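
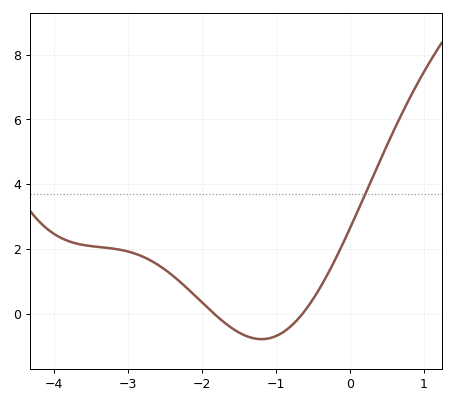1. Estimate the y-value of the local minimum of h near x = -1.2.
-0.778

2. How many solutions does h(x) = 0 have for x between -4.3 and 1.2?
2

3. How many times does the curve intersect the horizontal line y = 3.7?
1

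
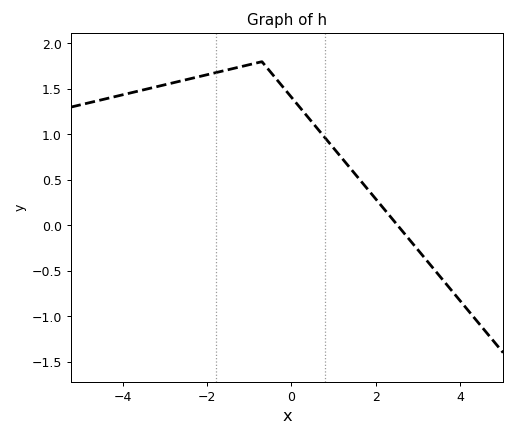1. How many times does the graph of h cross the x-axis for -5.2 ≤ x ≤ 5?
1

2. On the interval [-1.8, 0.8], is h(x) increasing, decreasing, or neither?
neither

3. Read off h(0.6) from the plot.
1.07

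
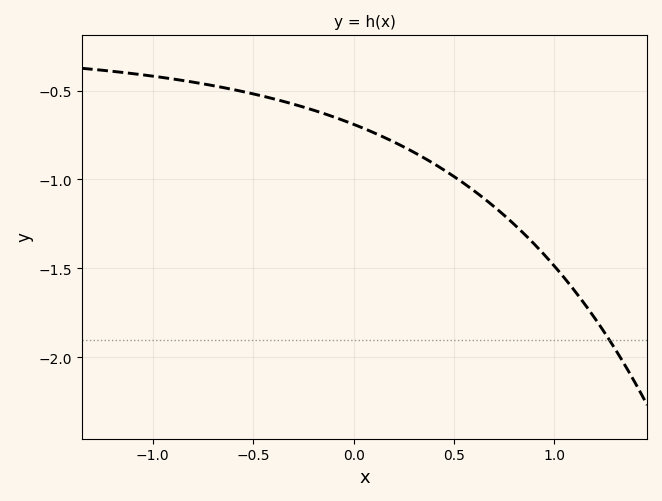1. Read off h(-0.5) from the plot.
-0.5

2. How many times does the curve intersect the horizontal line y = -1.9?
1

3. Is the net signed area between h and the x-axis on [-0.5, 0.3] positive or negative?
negative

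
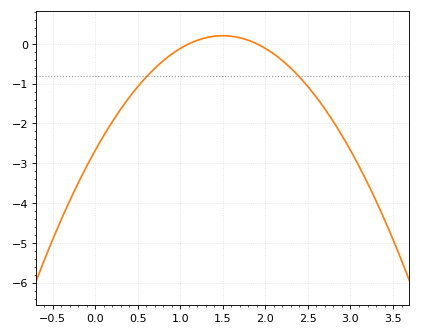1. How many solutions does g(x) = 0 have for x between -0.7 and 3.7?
2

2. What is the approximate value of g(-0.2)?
-3.49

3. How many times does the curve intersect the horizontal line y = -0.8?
2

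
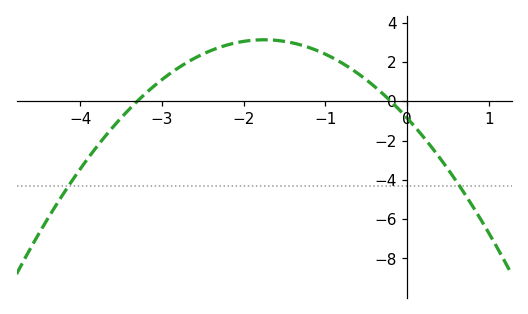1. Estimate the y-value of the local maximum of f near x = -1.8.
3.12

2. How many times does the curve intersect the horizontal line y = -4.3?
2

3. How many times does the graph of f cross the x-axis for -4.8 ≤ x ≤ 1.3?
2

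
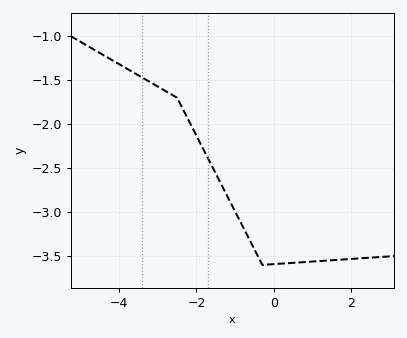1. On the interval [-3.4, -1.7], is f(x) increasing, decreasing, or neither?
decreasing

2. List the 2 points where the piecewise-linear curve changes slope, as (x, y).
(-2.5, -1.7); (-0.3, -3.6)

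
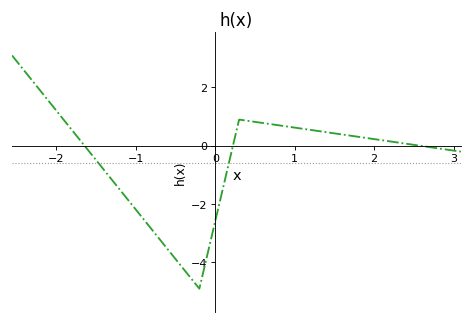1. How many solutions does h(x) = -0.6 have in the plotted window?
2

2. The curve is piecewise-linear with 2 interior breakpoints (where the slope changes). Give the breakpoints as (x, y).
(-0.2, -4.9); (0.3, 0.9)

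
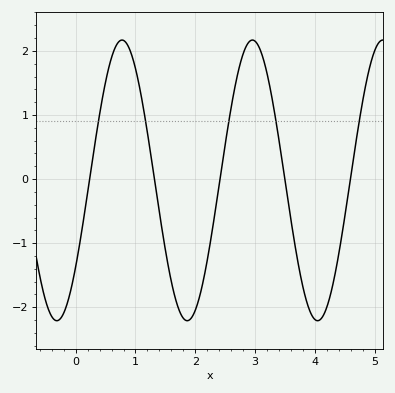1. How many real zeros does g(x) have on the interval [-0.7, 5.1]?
5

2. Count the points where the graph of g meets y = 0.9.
5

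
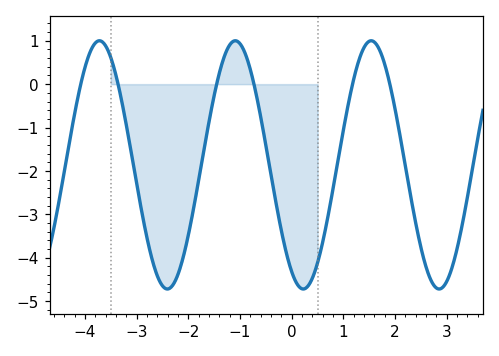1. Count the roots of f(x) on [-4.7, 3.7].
6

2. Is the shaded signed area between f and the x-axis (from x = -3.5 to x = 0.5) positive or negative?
negative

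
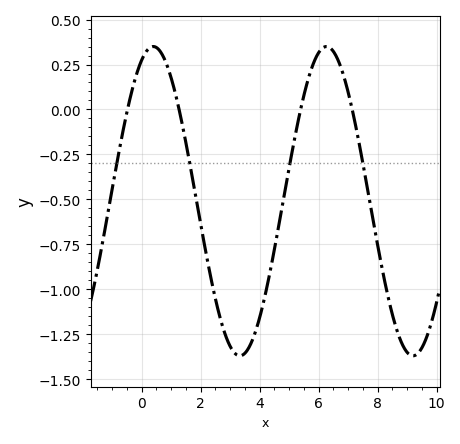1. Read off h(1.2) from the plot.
0.04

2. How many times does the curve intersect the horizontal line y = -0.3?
4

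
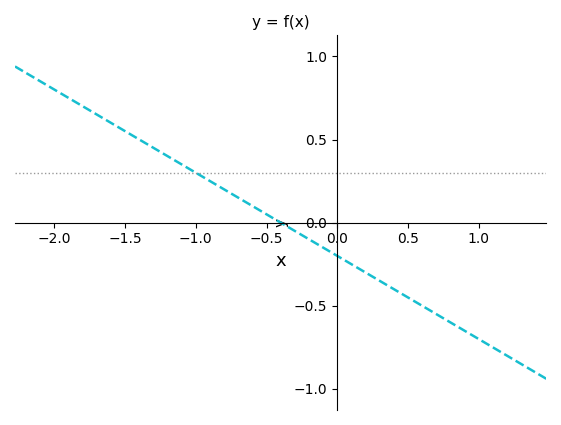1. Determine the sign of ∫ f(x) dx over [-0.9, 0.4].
negative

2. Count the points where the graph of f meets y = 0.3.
1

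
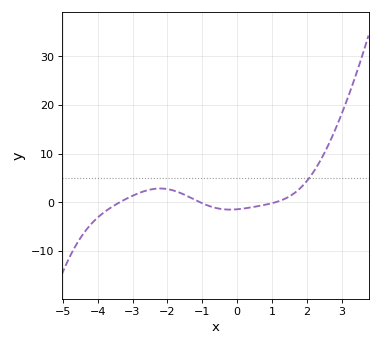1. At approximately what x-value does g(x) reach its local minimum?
-0.202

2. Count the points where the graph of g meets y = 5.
1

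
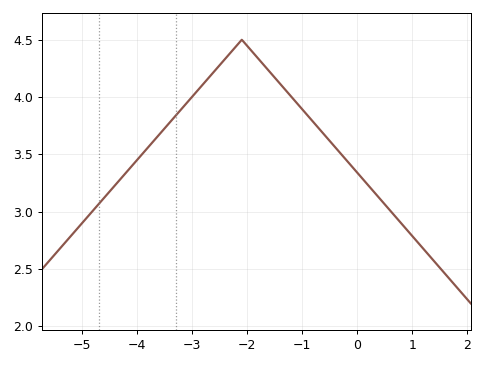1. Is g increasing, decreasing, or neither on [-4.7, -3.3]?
increasing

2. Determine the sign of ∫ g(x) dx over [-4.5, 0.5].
positive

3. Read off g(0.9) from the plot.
2.85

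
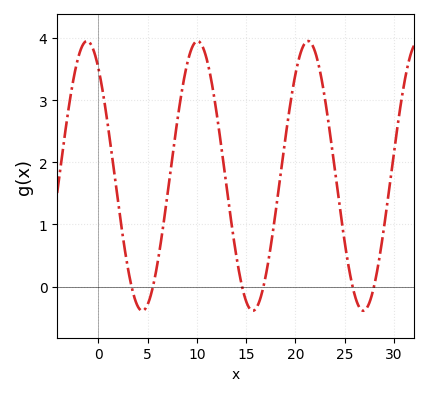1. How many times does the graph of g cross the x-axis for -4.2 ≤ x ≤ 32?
6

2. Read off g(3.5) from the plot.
-0.1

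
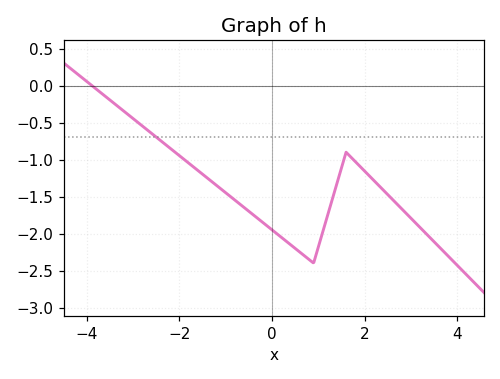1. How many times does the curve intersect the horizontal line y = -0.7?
1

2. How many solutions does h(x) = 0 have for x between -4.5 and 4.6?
1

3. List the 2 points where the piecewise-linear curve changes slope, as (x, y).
(0.9, -2.4); (1.6, -0.9)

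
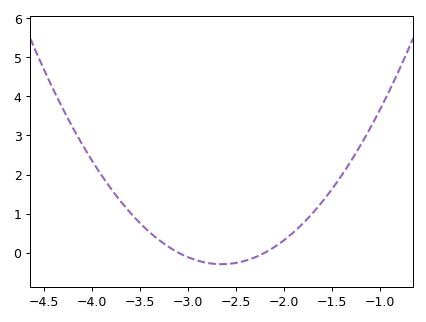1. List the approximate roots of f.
-3.1, -2.2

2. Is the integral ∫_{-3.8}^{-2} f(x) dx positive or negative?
positive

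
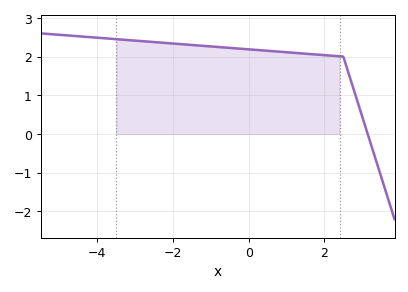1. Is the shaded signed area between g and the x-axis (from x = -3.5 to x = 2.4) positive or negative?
positive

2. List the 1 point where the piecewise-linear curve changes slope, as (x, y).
(2.5, 2)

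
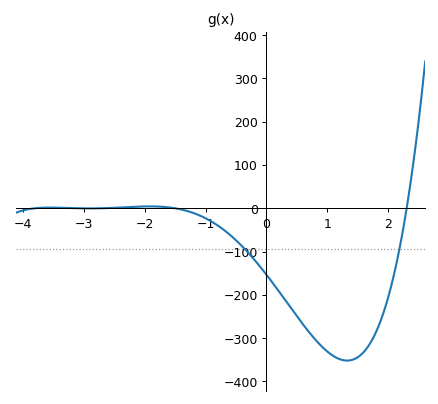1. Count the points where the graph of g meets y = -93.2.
2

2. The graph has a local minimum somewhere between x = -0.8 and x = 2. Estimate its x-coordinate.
1.32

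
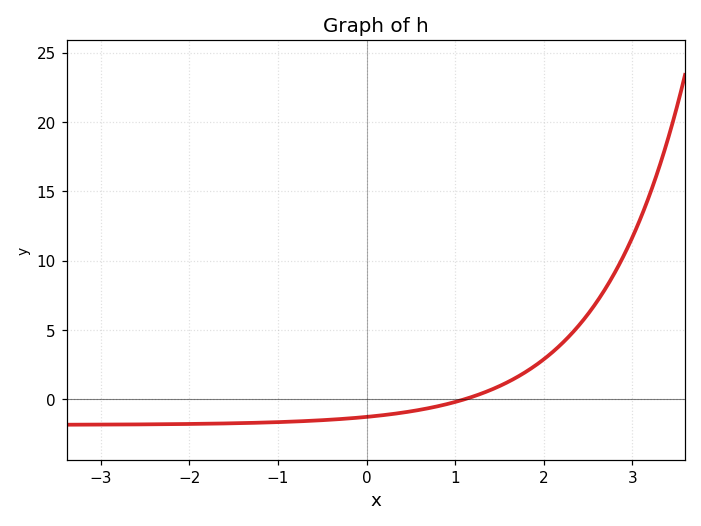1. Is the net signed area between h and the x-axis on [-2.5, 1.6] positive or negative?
negative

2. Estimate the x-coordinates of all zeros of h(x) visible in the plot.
1.11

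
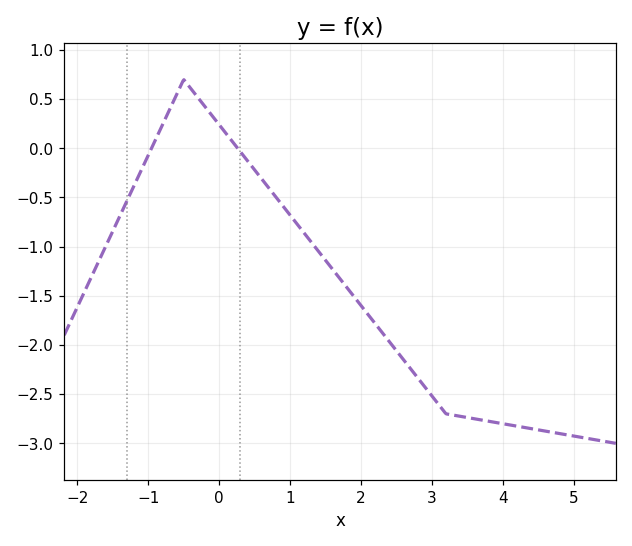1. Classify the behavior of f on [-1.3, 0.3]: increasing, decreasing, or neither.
neither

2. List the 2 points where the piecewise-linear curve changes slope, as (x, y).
(-0.5, 0.7); (3.2, -2.7)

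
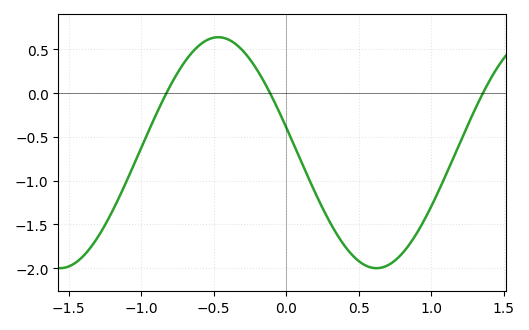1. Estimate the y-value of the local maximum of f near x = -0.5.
0.65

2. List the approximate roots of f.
-0.85, -0.1, 1.35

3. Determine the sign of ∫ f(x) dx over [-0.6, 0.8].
negative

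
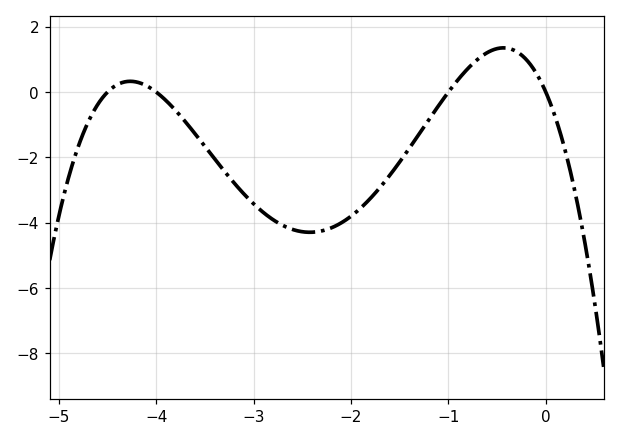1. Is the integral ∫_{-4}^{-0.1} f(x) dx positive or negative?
negative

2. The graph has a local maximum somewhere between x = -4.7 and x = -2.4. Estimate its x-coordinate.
-4.3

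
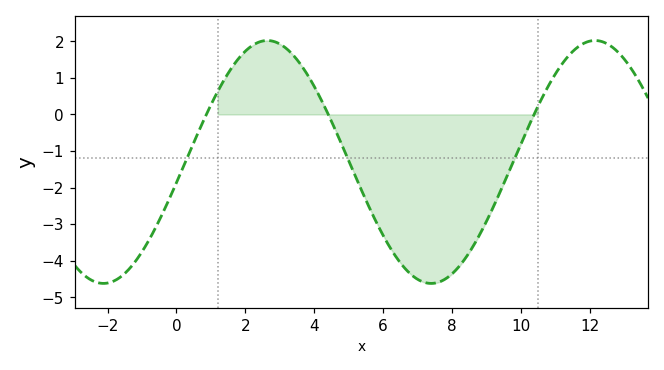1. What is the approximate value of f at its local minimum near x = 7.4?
-4.62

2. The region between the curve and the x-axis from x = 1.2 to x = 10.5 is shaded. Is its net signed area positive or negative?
negative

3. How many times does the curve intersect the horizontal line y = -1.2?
3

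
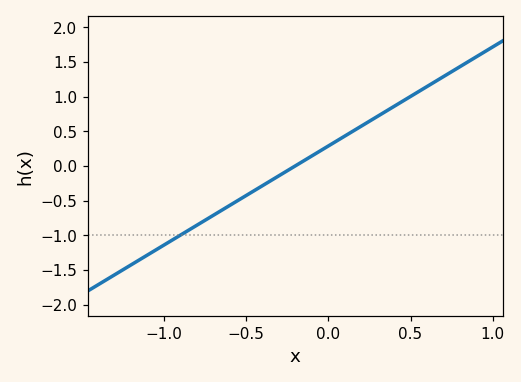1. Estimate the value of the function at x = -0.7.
-0.7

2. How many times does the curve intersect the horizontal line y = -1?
1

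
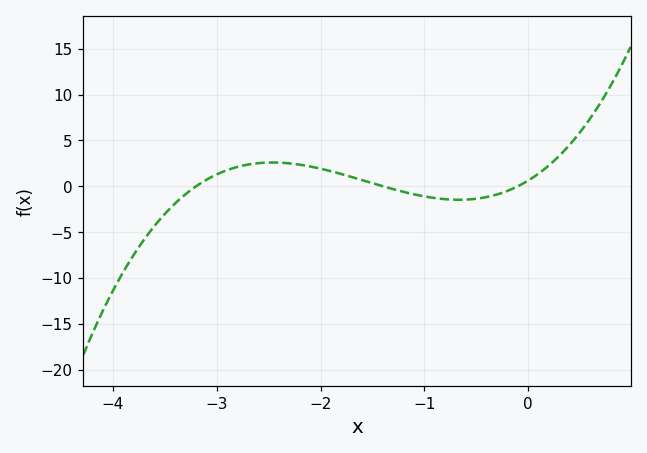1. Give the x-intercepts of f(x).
-3.2, -1.4, -0.1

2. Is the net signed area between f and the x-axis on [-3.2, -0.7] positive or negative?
positive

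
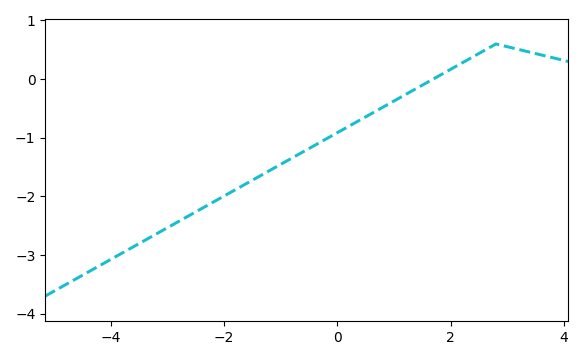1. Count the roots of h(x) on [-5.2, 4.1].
1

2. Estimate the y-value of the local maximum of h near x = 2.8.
0.599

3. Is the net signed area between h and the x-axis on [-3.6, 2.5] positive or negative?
negative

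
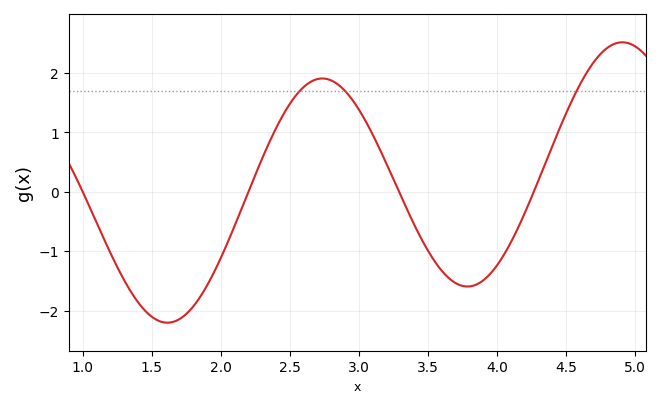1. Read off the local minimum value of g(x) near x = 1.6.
-2.2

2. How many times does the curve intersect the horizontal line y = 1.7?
3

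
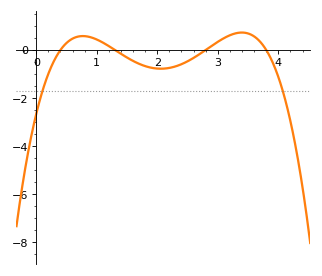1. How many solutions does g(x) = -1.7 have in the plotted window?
2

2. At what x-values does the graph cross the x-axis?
0.4, 1.3, 2.8, 3.8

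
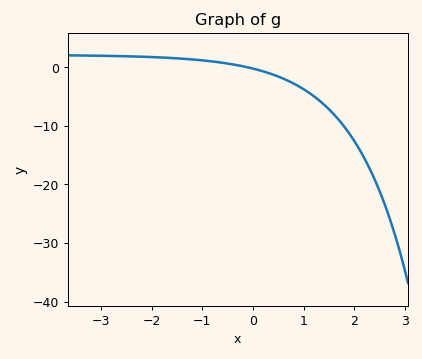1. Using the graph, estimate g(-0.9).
1.07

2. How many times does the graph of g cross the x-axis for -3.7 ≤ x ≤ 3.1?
1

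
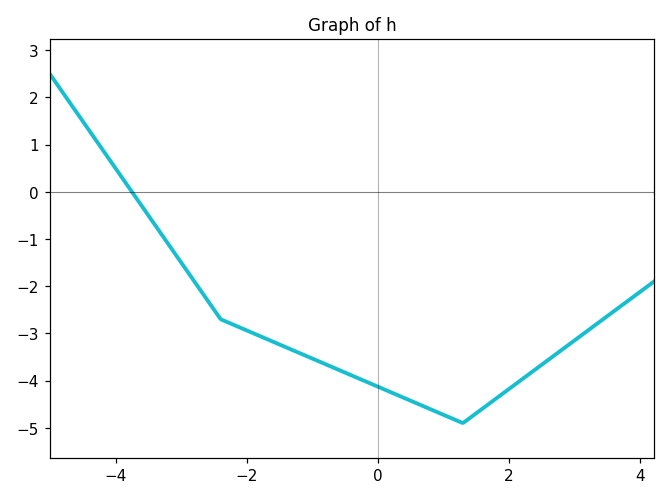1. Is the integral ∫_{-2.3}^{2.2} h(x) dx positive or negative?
negative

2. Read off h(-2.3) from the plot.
-2.8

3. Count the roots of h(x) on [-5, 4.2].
1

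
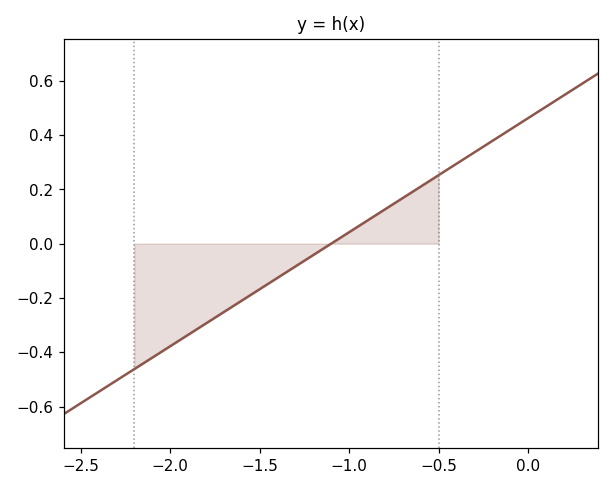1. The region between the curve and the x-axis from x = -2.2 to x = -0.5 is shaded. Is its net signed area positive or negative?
negative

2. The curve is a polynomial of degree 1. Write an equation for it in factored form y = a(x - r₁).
y = 0.42(x + 1.1)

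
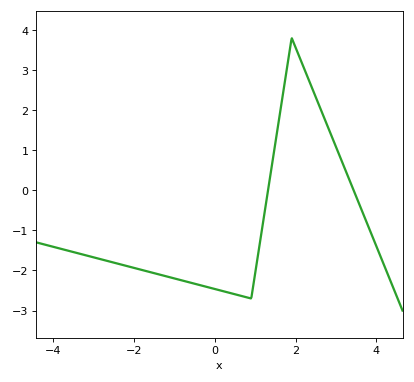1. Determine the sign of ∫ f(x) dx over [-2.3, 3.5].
negative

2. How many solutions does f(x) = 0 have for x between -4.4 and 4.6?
2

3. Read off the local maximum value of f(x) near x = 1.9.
3.8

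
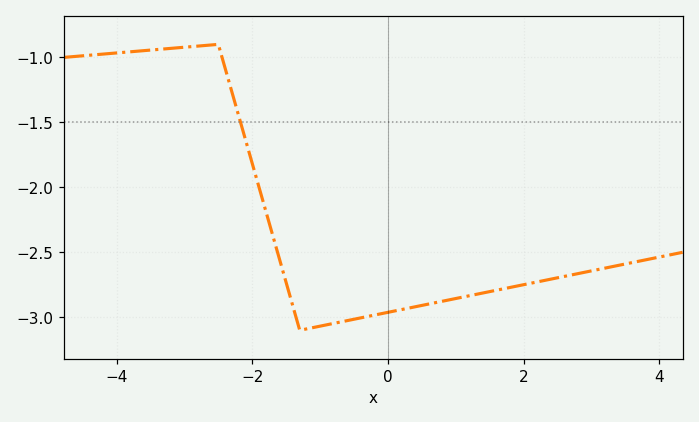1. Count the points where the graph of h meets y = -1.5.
1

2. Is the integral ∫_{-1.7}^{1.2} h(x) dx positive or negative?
negative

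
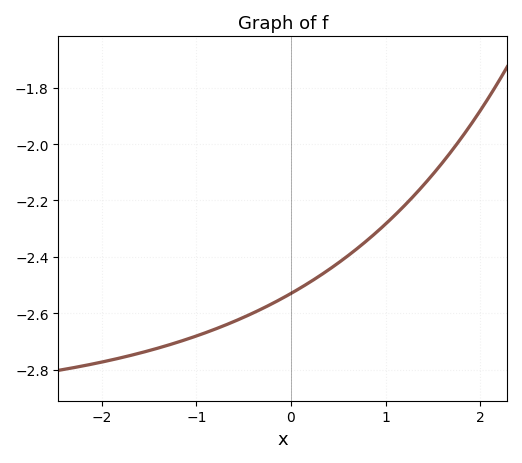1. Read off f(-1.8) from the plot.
-2.76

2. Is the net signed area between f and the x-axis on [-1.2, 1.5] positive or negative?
negative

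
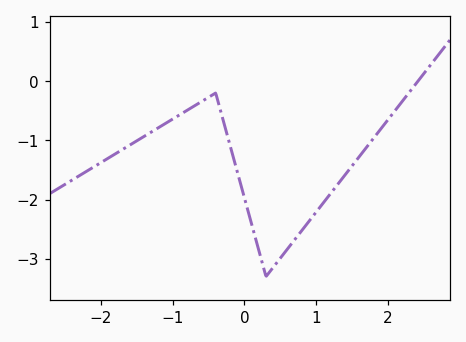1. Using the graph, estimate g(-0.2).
-1.09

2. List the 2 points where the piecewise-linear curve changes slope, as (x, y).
(-0.4, -0.2); (0.3, -3.3)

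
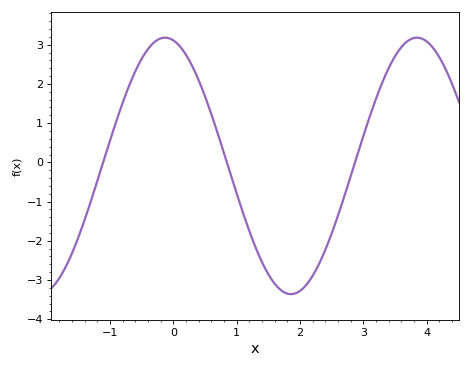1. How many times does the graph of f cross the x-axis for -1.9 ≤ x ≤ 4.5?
3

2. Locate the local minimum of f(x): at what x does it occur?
1.85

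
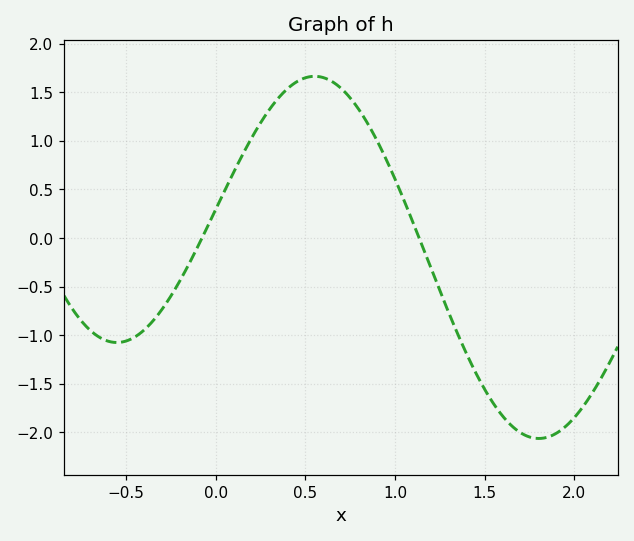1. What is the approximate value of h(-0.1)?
-0.1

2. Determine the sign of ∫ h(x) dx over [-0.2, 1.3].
positive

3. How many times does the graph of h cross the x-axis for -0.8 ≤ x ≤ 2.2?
2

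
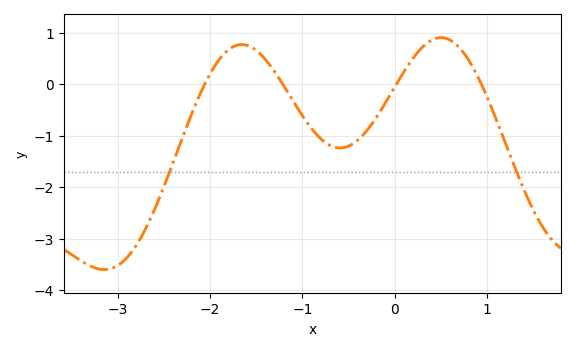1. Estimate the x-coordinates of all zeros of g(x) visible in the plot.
-2.1, -1.2, 0, 0.9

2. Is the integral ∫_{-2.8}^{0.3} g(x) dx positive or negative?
negative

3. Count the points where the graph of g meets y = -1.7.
2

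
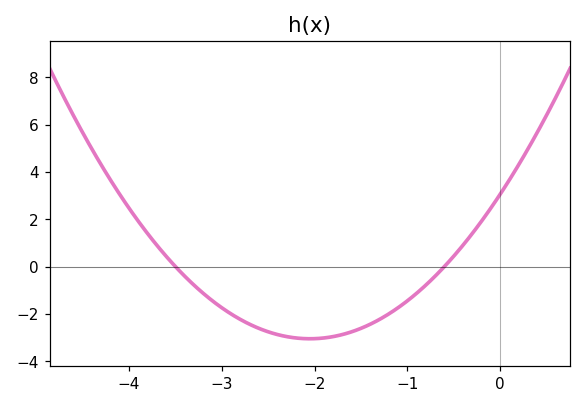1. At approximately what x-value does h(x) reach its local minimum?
-2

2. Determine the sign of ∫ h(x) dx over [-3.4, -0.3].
negative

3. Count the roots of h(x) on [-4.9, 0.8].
2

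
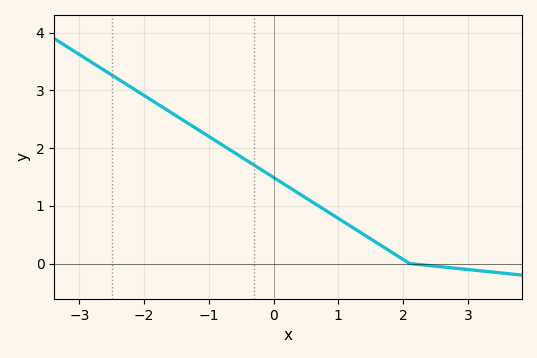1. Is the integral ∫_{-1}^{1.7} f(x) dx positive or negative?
positive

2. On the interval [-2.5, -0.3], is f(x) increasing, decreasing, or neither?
decreasing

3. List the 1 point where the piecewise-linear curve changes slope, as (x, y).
(2.1, 0)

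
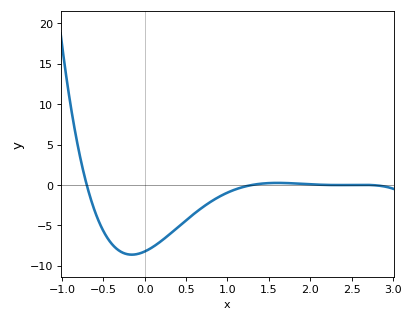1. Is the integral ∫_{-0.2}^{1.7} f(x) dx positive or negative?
negative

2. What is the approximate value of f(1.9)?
0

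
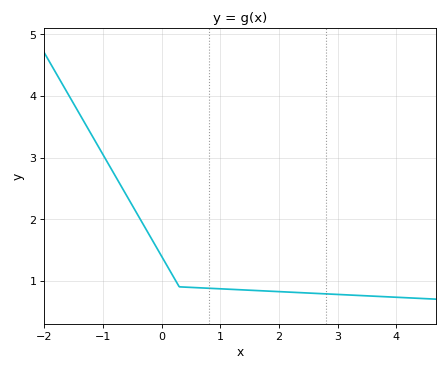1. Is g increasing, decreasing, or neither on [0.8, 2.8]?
decreasing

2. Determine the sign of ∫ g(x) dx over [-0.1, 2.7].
positive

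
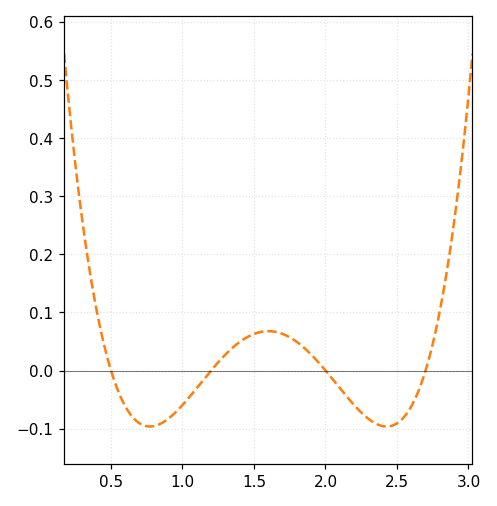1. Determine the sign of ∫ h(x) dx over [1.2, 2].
positive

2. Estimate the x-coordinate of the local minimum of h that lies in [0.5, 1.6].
0.772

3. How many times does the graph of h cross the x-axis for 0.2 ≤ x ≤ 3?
4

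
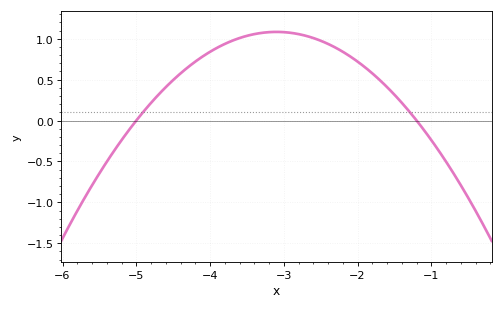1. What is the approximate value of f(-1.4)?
0.2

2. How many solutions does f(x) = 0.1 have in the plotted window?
2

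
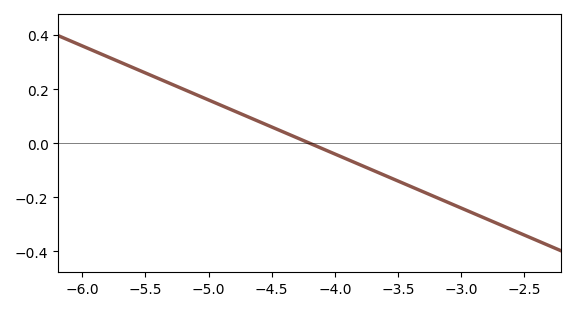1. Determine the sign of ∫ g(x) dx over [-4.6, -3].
negative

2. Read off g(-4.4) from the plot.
0.04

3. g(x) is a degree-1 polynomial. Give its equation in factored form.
y = -0.2(x + 4.2)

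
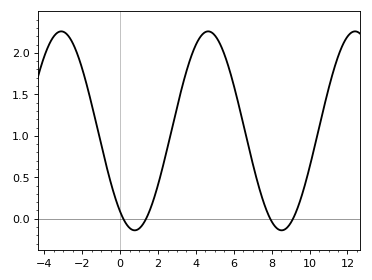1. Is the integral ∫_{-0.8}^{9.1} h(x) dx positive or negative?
positive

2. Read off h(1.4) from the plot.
0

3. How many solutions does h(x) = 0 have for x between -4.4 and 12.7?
4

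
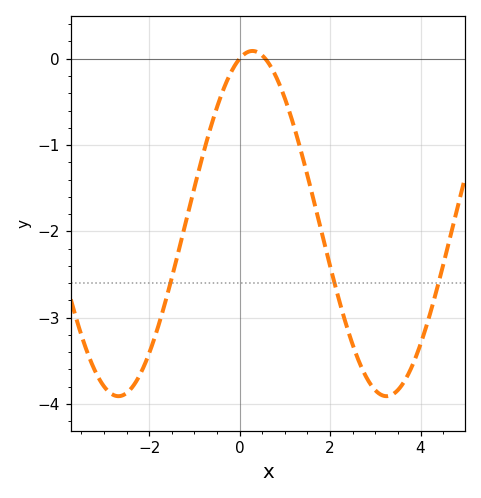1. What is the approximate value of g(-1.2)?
-1.9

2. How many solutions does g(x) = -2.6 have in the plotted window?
3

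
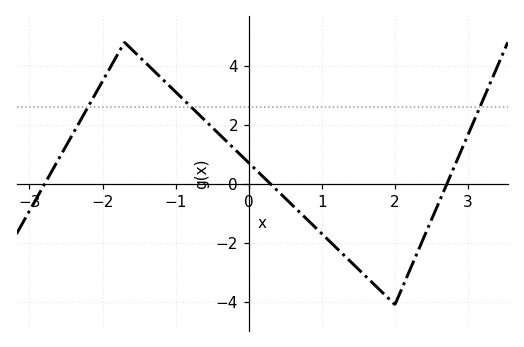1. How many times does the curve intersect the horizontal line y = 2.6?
3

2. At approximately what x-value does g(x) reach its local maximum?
-1.7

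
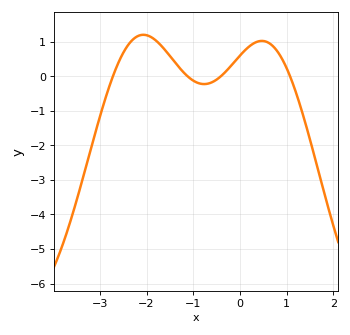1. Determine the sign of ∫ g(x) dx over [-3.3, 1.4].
positive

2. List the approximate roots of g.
-2.7, -1.1, -0.4, 1.1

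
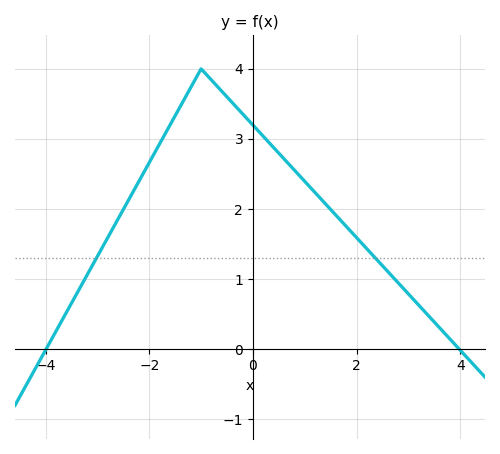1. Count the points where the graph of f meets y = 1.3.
2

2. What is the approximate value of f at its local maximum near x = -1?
4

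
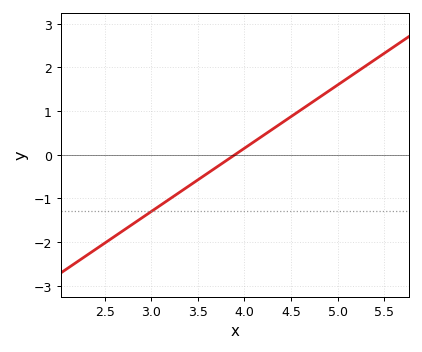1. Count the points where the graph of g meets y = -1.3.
1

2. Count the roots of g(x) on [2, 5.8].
1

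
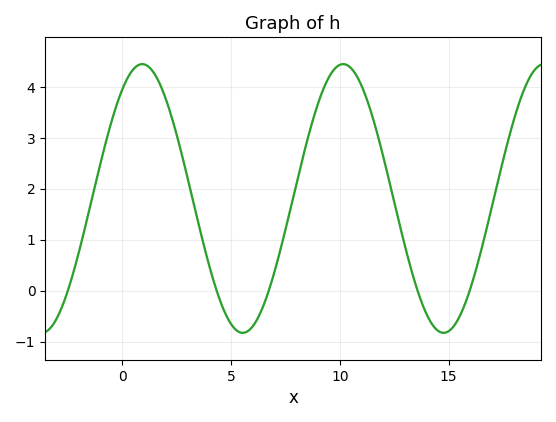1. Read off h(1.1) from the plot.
4.4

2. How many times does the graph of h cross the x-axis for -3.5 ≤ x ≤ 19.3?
5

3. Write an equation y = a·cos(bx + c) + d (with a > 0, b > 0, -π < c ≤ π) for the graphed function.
y = 2.64cos(0.68x - 0.62) + 1.81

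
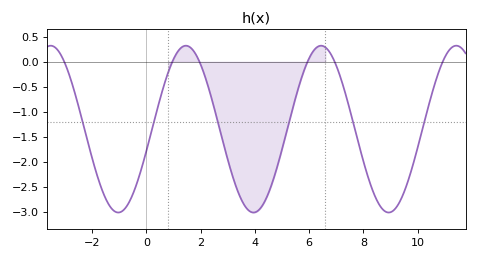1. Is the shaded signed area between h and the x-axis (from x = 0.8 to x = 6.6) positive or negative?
negative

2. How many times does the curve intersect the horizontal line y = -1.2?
6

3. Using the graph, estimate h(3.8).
-2.99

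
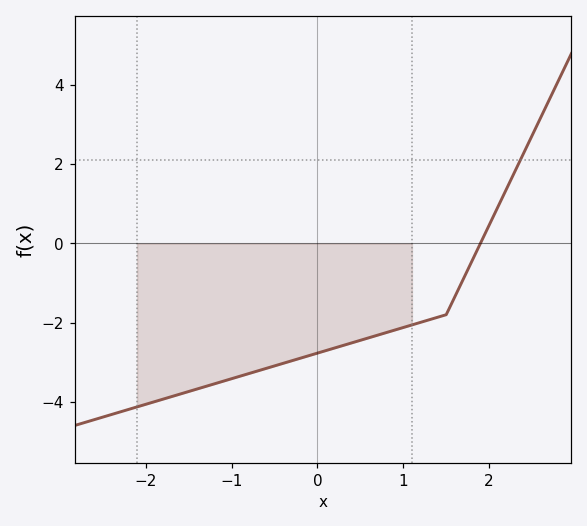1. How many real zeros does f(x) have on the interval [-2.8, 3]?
1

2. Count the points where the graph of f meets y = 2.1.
1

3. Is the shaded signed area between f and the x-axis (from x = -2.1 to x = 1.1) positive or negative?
negative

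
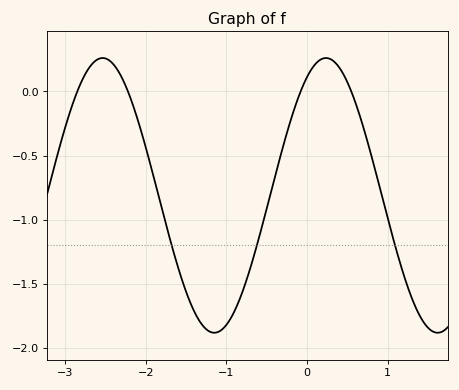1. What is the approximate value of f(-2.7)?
0.185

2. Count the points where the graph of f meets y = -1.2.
3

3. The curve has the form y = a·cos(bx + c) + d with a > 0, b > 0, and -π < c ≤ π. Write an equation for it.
y = 1.07cos(2.27x - 0.532) - 0.81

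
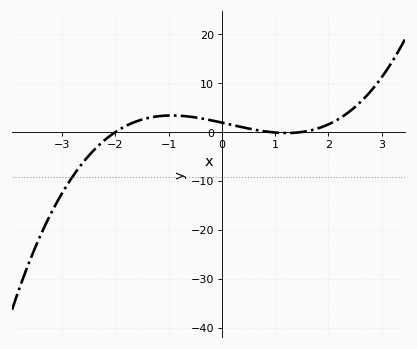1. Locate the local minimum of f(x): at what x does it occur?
1.2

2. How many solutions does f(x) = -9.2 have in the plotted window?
1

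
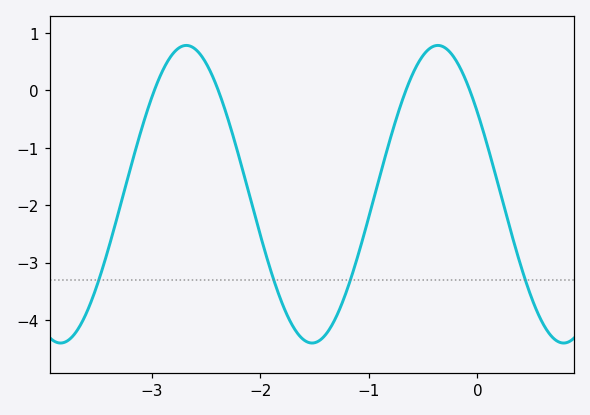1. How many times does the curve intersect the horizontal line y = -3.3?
4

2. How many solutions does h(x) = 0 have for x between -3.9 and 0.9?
4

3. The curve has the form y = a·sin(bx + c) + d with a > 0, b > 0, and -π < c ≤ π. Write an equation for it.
y = 2.59sin(2.71x + 2.56) - 1.81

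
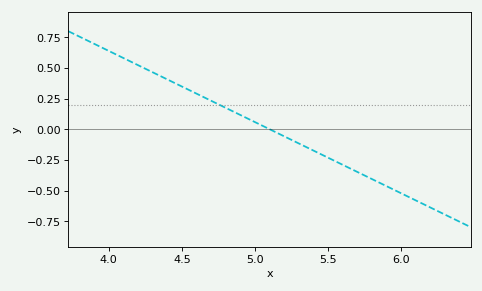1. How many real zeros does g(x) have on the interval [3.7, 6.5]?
1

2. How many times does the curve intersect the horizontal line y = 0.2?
1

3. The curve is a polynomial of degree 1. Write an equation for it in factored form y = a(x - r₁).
y = -0.58(x - 5.1)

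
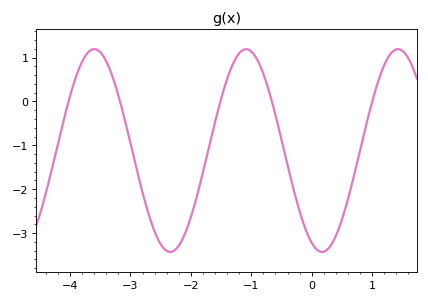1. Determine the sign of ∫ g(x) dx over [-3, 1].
negative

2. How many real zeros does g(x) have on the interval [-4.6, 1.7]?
5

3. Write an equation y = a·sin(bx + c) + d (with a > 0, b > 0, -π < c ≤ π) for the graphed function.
y = 2.31sin(2.5x - 2) - 1.12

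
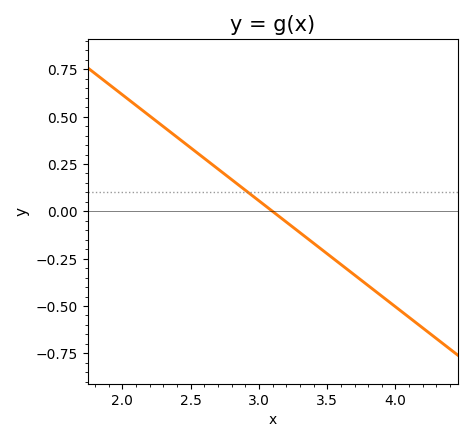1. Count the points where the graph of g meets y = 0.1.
1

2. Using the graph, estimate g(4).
-0.5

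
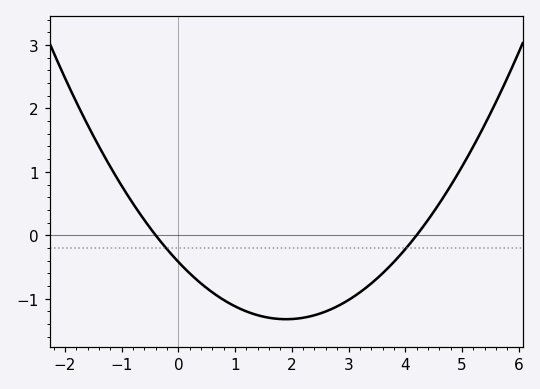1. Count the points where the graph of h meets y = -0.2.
2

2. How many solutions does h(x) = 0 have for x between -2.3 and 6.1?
2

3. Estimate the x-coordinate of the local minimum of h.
1.8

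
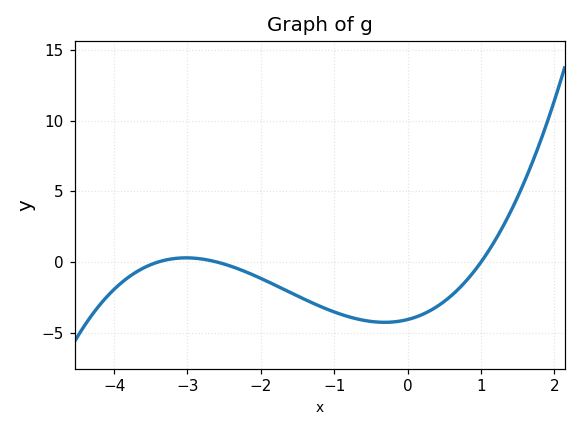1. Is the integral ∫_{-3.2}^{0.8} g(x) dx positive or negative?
negative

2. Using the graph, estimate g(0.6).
-2.5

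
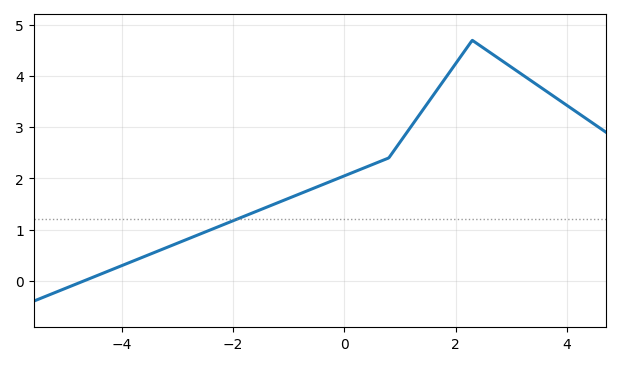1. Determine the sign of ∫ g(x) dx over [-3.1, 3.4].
positive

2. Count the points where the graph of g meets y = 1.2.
1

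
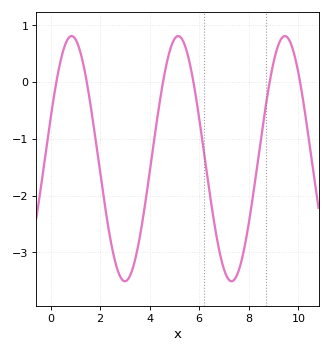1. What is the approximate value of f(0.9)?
0.8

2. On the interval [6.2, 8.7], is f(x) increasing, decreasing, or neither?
neither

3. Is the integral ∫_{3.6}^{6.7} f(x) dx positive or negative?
negative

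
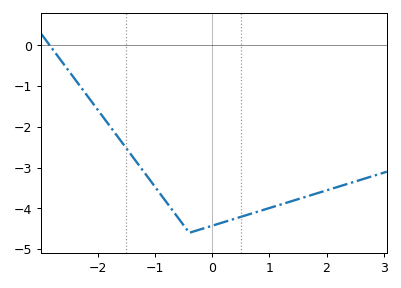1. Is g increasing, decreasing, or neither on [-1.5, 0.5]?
neither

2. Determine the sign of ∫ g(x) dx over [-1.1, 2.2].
negative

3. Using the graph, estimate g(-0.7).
-4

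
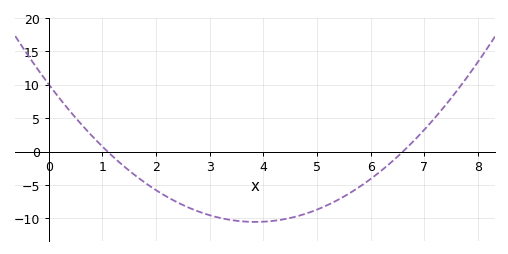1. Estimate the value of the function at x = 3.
-9.5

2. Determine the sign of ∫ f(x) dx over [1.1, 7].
negative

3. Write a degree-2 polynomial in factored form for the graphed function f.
y = 1.39(x - 1.1)(x - 6.6)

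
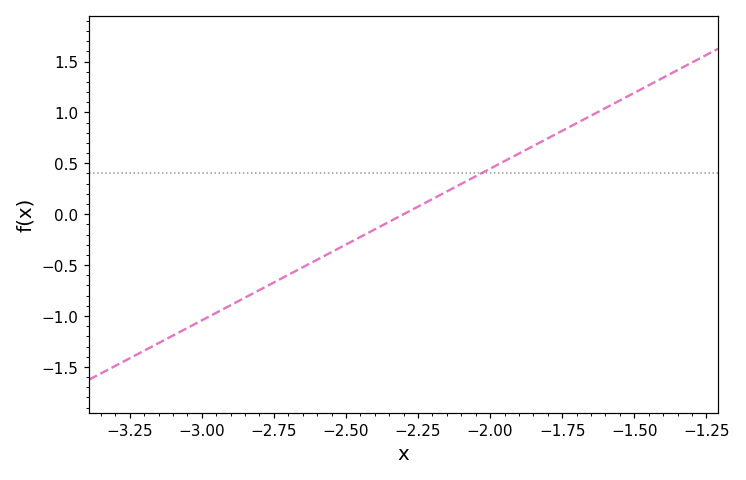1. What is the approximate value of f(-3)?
-1.05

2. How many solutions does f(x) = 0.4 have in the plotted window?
1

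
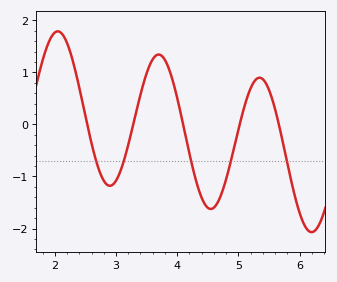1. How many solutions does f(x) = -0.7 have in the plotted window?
5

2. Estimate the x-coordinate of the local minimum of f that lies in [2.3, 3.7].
2.9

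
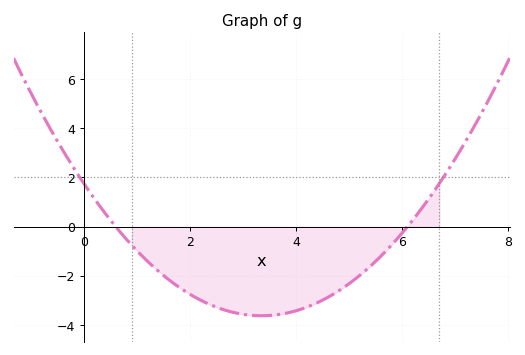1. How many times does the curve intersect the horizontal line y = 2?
2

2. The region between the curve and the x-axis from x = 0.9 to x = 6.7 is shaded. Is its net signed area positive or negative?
negative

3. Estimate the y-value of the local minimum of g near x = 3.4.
-3.6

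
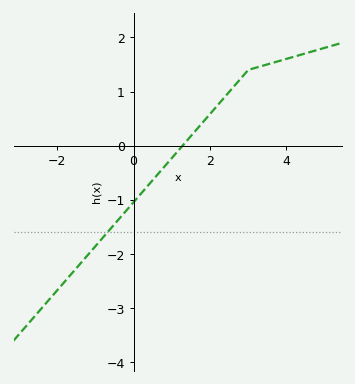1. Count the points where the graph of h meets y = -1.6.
1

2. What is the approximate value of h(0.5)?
-0.636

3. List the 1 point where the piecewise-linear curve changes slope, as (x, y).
(3, 1.4)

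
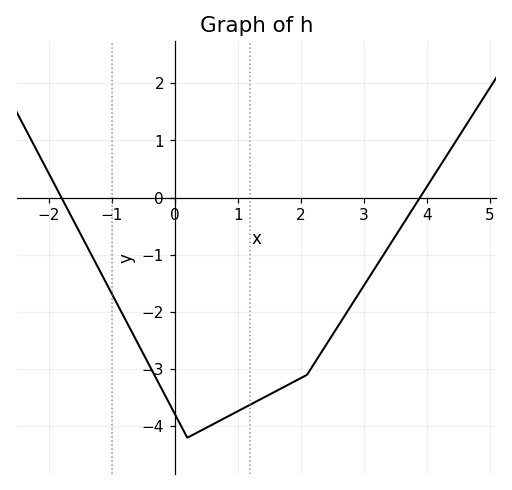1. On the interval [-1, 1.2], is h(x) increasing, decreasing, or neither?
neither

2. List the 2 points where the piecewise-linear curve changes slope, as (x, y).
(0.2, -4.2); (2.1, -3.1)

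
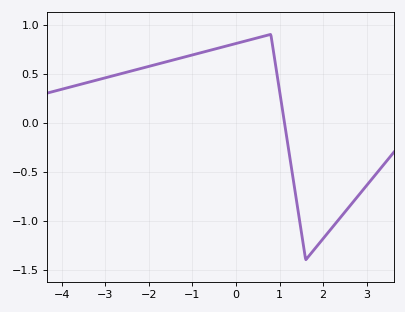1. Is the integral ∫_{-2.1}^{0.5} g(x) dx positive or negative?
positive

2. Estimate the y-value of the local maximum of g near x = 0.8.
0.9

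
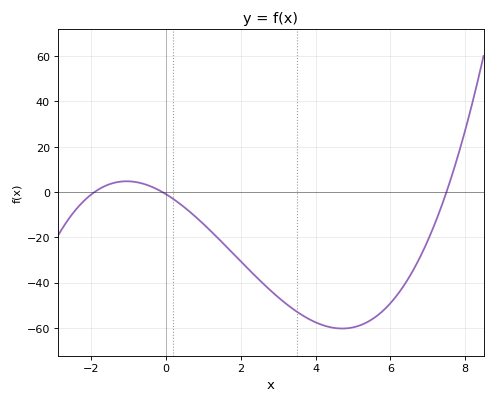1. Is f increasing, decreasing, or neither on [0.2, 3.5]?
decreasing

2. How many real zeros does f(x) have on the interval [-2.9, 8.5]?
3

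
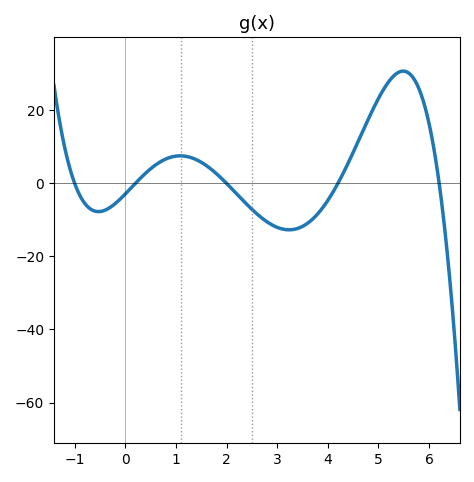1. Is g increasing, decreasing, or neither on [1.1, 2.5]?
decreasing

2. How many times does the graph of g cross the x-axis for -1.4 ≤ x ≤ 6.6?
5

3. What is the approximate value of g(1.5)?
6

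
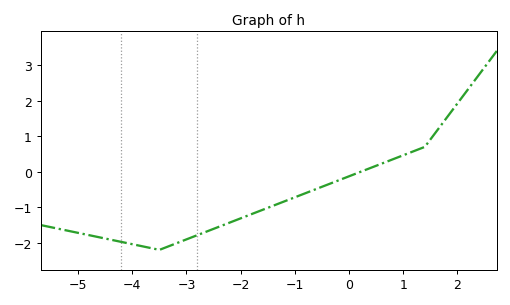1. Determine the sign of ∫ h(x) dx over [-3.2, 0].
negative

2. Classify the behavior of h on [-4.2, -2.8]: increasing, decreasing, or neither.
neither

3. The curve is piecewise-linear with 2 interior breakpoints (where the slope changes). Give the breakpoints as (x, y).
(-3.5, -2.2); (1.4, 0.7)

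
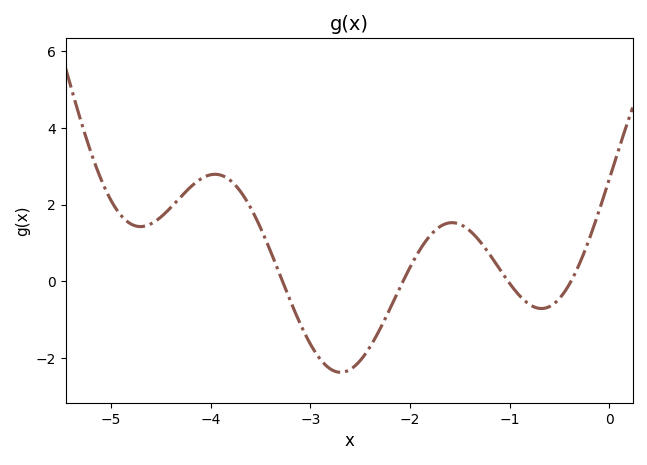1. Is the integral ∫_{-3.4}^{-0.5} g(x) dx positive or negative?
negative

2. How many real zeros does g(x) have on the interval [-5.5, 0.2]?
4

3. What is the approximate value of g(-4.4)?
2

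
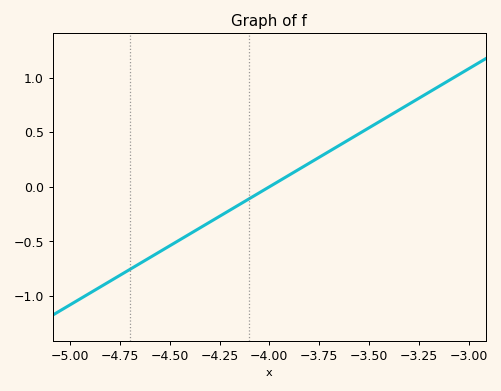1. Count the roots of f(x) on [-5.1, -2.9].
1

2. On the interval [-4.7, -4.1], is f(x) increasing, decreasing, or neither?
increasing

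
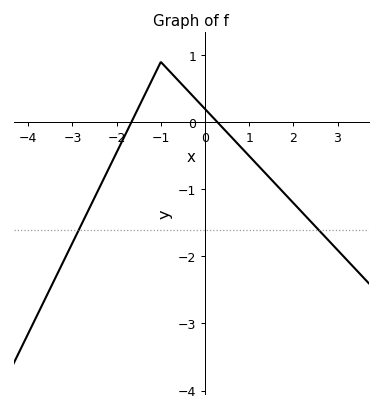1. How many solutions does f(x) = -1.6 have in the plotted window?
2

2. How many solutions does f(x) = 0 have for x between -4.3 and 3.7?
2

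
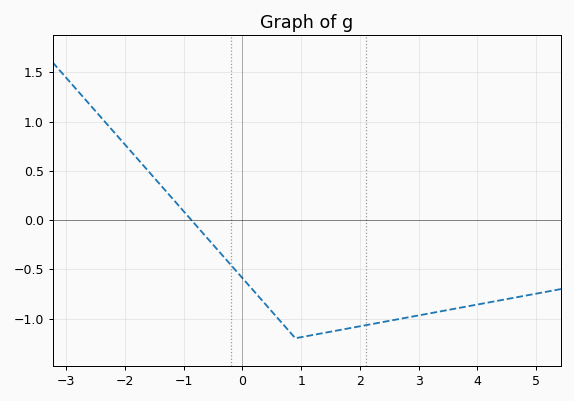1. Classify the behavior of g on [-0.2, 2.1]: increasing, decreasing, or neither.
neither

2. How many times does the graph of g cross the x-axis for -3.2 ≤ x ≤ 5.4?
1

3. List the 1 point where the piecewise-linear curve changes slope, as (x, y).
(0.9, -1.2)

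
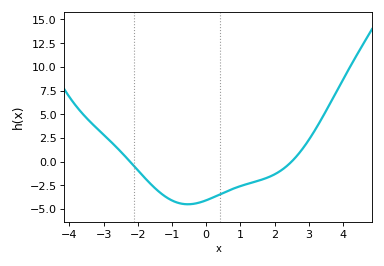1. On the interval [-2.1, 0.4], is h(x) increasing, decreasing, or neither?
neither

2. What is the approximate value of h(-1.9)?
-1.31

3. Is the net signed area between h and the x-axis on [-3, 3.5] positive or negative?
negative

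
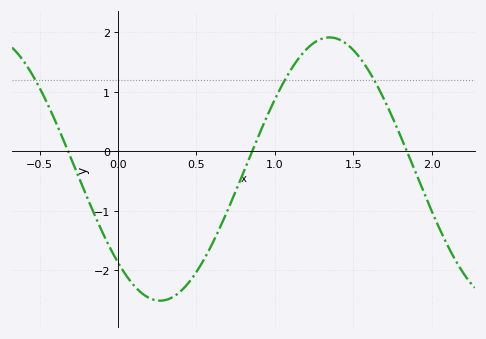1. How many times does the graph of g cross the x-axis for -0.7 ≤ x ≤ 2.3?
3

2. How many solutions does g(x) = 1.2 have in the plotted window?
3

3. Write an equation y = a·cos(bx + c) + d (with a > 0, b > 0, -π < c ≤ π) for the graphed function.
y = 2.21cos(2.91x + 2.36) - 0.3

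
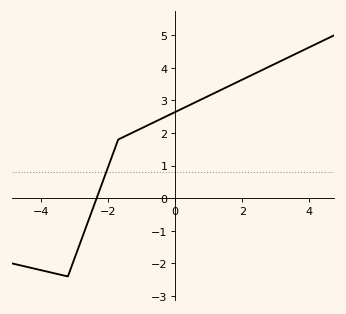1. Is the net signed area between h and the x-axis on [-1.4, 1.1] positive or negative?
positive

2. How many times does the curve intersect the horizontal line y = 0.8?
1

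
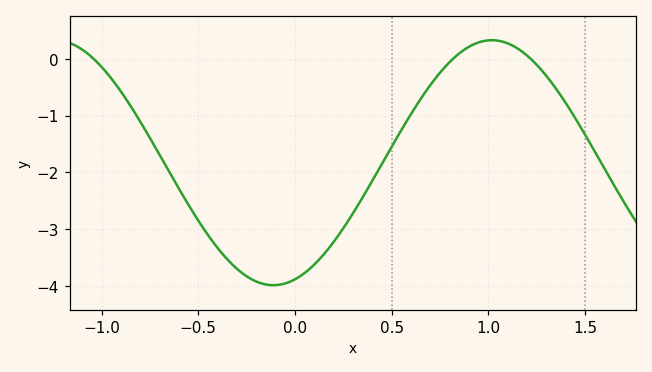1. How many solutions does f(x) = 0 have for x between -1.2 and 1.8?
3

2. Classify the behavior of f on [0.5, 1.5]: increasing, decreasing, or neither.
neither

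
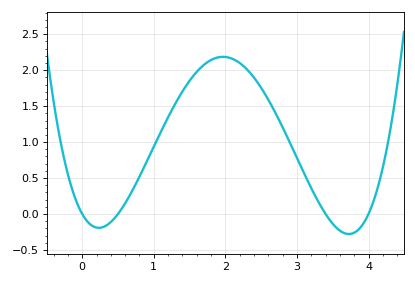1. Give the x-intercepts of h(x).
0, 0.5, 3.4, 4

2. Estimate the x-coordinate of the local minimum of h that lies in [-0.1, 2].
0.2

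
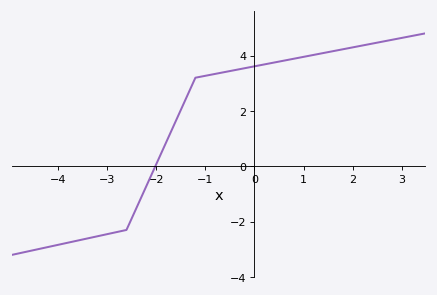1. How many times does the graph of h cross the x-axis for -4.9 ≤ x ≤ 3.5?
1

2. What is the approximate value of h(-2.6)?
-2.3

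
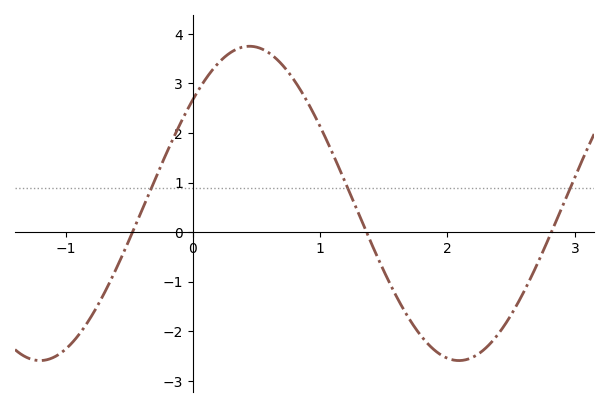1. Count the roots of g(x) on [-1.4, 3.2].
3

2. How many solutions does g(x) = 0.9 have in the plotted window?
3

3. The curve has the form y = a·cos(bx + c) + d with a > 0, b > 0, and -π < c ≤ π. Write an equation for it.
y = 3.17cos(1.9x - 0.85) + 0.58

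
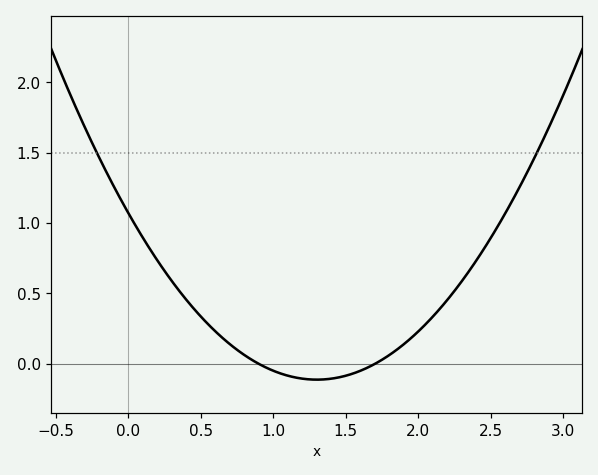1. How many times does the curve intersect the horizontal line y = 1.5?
2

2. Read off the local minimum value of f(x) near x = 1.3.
-0.1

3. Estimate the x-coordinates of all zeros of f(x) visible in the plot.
0.9, 1.7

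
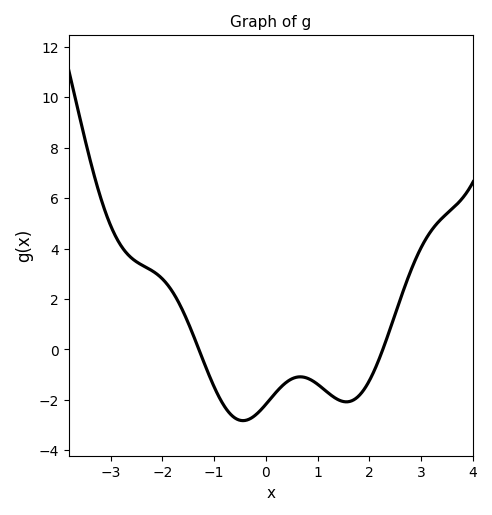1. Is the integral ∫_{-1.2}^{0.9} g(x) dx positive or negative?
negative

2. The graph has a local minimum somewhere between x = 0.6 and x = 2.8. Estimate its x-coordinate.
1.55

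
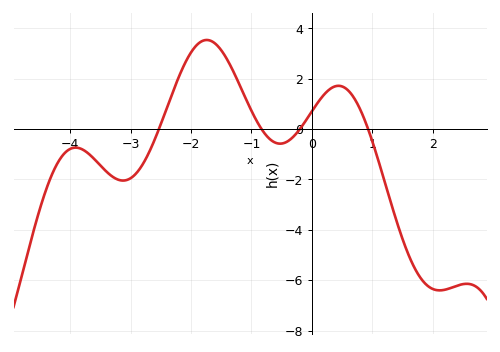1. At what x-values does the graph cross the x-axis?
-2.6, -0.8, -0.2, 1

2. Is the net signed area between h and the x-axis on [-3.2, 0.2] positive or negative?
positive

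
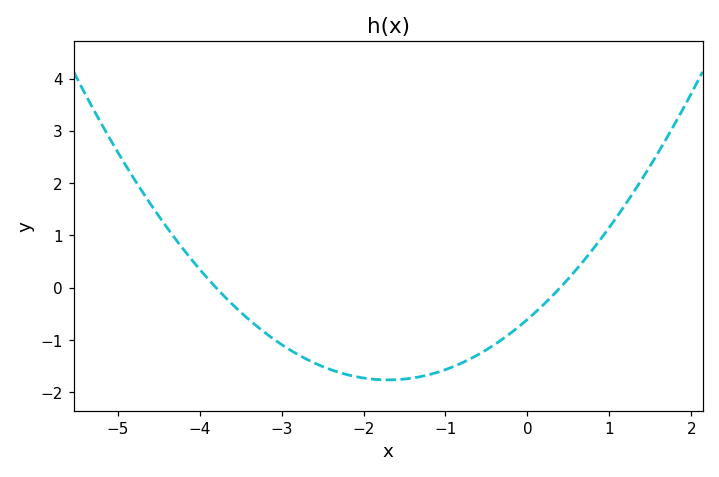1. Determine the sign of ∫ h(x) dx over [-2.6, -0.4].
negative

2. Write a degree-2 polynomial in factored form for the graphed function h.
y = 0.4(x + 3.8)(x - 0.4)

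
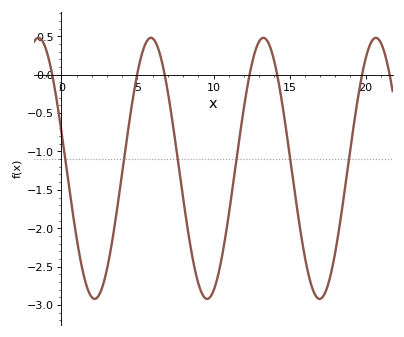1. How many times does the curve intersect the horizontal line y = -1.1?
6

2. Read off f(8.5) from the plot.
-2.25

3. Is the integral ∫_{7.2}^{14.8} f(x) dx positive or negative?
negative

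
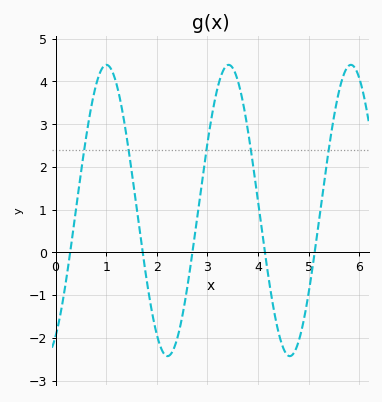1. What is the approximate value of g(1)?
4.4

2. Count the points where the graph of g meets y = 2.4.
5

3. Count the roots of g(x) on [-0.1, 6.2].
5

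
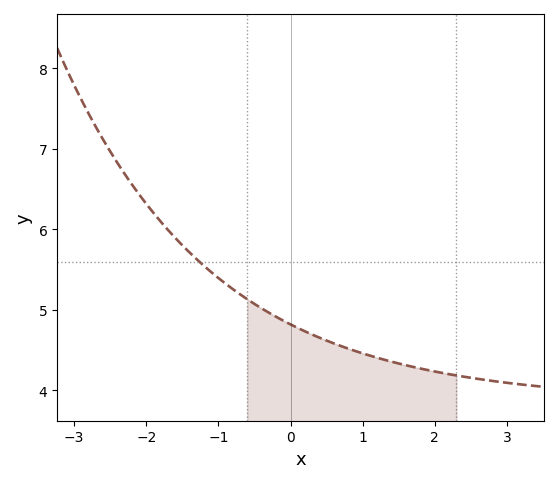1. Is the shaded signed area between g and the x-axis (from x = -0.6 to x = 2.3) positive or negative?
positive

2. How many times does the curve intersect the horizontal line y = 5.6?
1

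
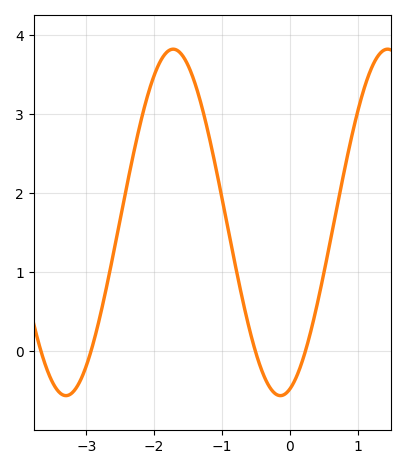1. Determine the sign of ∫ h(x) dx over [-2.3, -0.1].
positive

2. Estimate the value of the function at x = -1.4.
3.4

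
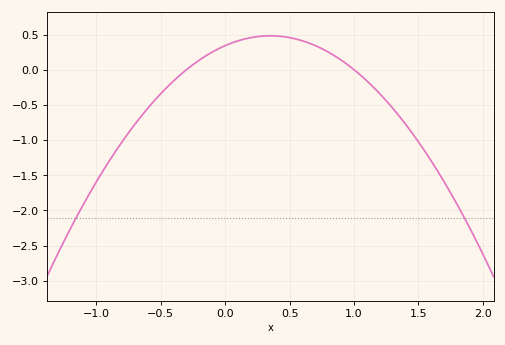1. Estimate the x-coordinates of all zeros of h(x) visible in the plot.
-0.3, 1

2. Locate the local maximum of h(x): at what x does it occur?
0.35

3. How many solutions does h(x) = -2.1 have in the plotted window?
2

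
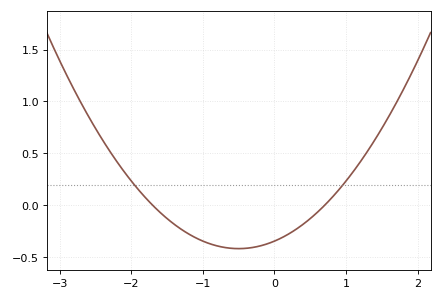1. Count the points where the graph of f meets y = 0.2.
2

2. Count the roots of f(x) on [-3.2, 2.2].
2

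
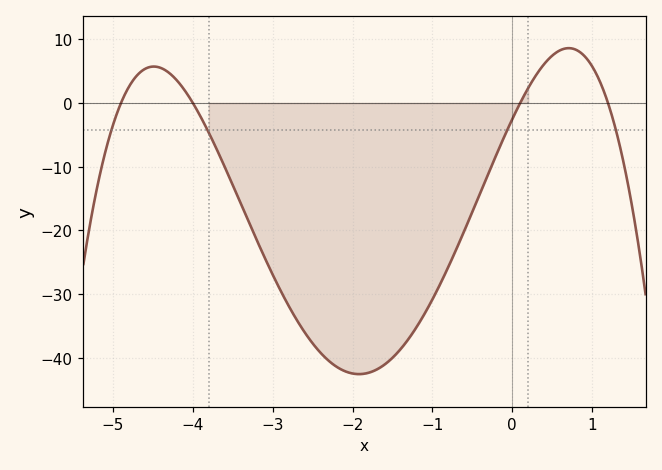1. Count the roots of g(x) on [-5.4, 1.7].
4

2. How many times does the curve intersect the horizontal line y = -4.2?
4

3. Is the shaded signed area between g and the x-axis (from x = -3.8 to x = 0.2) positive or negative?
negative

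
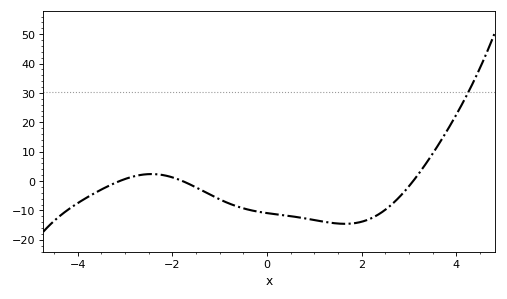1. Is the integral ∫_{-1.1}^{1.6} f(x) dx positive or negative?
negative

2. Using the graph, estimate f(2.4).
-10.9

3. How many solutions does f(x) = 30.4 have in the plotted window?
1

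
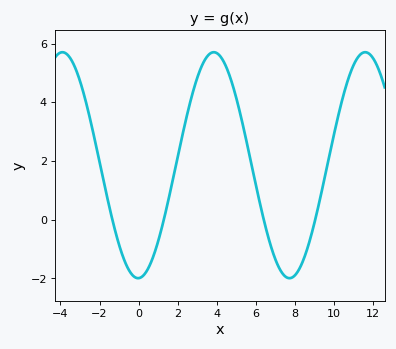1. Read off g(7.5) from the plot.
-1.92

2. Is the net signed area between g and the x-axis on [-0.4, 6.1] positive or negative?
positive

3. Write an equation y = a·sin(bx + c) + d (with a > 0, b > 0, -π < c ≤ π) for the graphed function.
y = 3.85sin(0.81x - 1.55) + 1.86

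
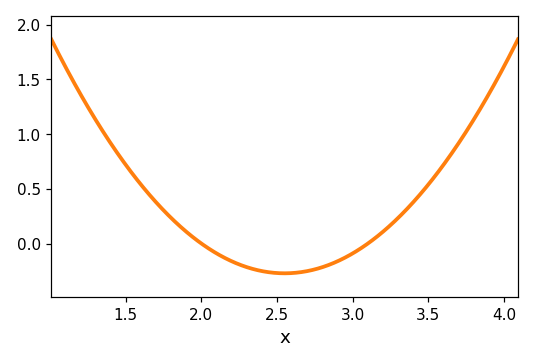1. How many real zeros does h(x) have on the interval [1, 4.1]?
2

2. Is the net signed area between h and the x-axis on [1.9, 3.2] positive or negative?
negative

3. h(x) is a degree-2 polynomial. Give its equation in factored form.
y = 0.9(x - 2)(x - 3.1)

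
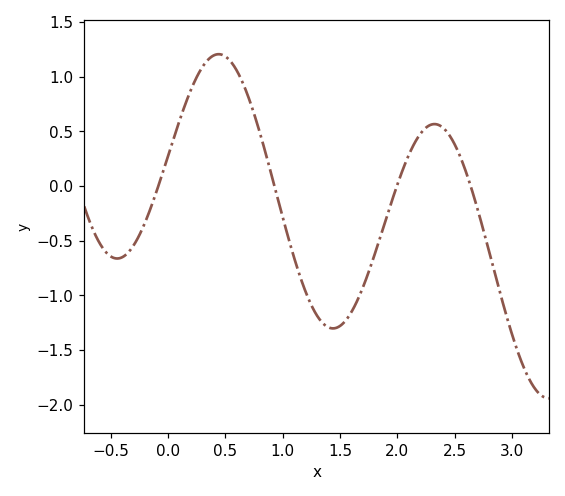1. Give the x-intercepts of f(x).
-0.084, 0.929, 2, 2.64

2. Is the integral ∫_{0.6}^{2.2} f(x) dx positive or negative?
negative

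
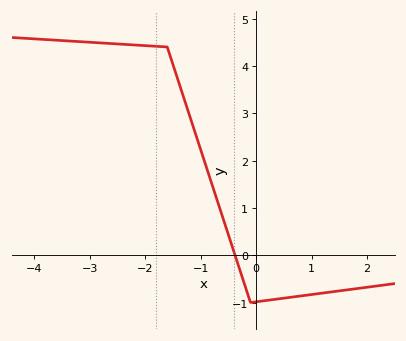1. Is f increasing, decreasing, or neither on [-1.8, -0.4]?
decreasing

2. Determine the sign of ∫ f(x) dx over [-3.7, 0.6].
positive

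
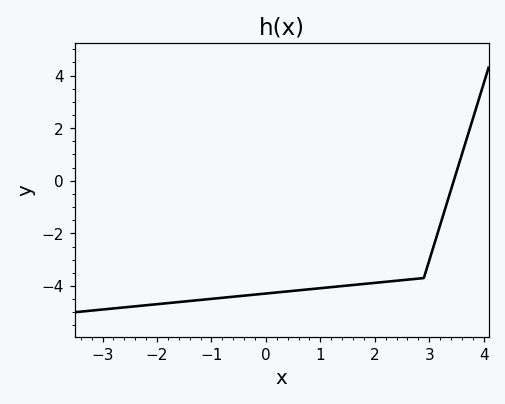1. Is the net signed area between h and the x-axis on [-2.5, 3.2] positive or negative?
negative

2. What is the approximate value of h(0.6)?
-4.17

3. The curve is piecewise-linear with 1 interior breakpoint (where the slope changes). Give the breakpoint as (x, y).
(2.9, -3.7)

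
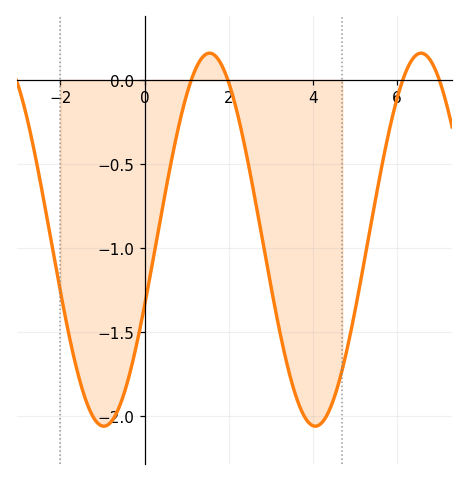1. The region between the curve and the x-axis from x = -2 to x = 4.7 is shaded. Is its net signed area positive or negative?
negative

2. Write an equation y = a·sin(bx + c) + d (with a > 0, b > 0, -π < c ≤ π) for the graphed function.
y = 1.11sin(1.25x - 0.362) - 0.95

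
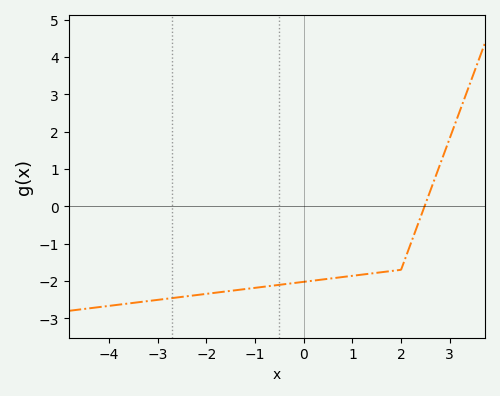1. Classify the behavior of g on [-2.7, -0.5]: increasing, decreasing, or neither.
increasing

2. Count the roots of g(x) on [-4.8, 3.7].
1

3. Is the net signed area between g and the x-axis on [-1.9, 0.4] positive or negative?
negative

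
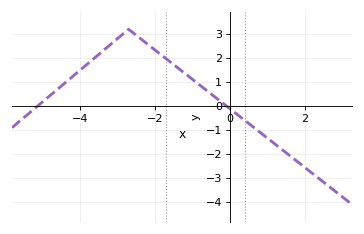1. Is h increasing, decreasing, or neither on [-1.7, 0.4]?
decreasing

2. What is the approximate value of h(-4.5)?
0.827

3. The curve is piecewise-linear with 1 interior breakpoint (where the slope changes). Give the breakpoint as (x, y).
(-2.7, 3.2)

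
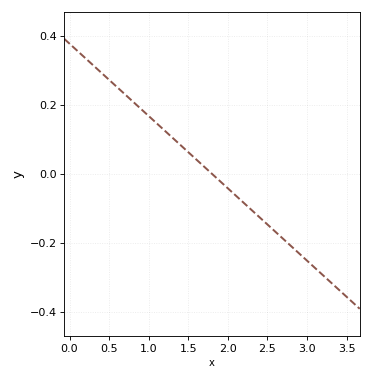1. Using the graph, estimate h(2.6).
-0.168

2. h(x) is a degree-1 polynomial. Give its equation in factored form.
y = -0.21(x - 1.8)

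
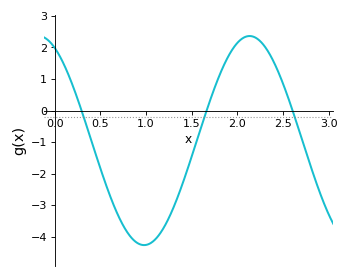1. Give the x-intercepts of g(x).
0.3, 1.65, 2.6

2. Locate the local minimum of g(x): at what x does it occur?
1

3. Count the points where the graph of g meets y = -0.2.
3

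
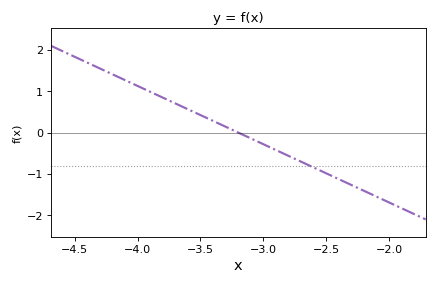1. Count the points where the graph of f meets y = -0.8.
1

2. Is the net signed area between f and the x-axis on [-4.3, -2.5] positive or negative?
positive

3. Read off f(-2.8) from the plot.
-0.6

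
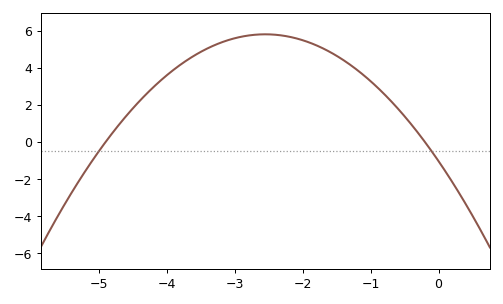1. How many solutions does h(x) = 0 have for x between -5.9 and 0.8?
2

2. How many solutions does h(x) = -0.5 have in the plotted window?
2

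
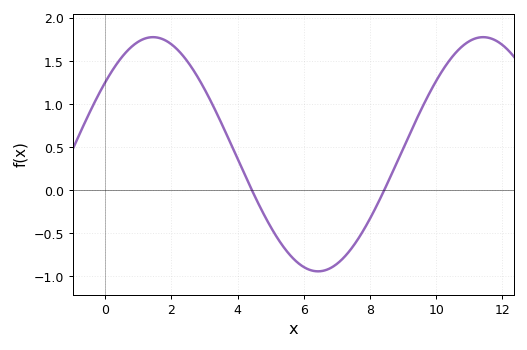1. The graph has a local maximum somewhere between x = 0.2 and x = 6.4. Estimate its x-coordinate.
1.45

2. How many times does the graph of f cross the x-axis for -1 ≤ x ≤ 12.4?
2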